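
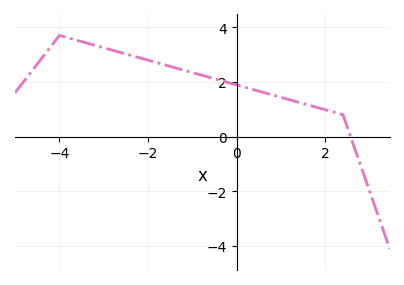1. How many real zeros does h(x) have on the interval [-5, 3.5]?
1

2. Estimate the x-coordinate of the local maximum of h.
-4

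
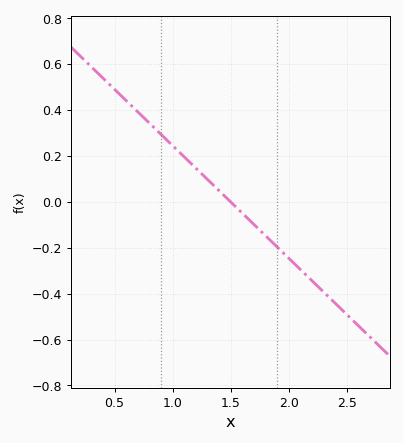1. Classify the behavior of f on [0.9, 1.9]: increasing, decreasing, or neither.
decreasing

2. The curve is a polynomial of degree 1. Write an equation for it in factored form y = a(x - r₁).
y = -0.49(x - 1.5)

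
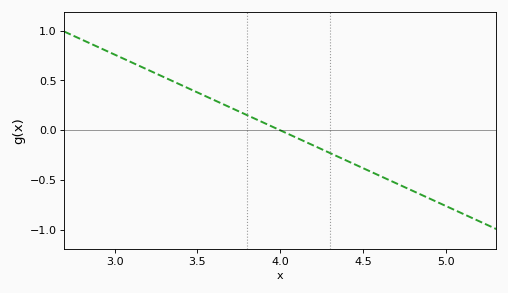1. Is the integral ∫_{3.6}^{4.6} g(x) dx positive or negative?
negative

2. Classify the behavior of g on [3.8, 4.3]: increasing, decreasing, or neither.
decreasing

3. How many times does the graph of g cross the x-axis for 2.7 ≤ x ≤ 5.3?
1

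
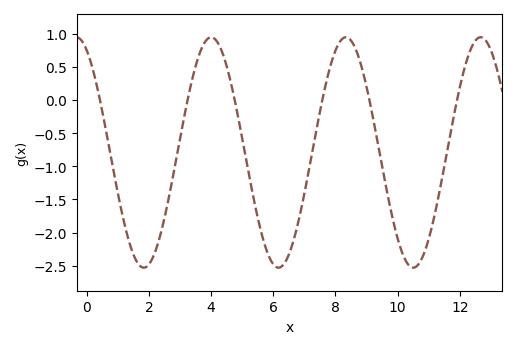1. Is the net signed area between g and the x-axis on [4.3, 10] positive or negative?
negative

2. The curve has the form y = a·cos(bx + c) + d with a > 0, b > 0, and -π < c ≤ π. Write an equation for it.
y = 1.74cos(1.4x + 0.48) - 0.79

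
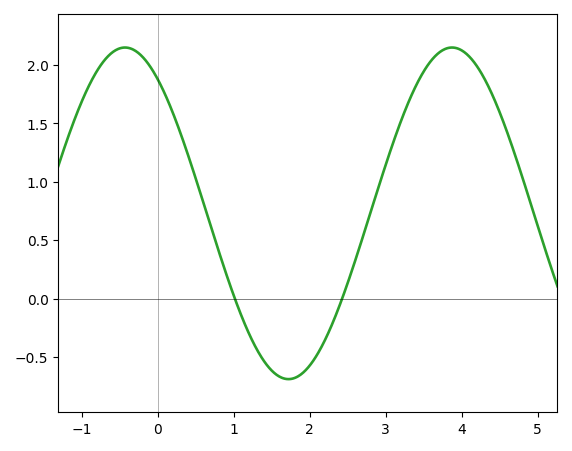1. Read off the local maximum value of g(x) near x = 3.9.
2.15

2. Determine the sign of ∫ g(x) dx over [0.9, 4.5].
positive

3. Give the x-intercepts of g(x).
1, 2.4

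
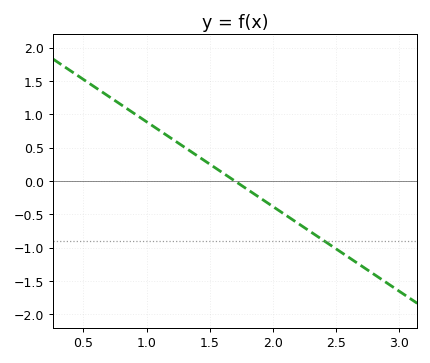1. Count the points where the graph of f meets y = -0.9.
1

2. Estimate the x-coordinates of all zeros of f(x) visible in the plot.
1.7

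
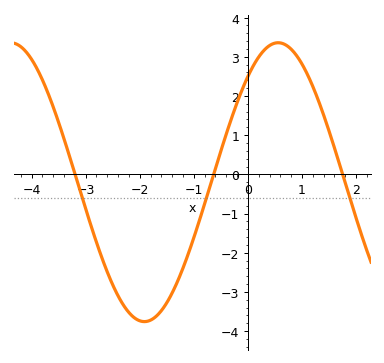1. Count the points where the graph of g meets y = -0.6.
3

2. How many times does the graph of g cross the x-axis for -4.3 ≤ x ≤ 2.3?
3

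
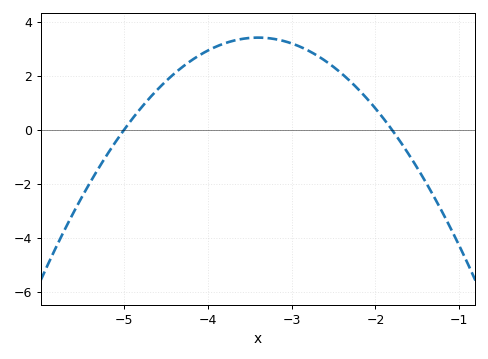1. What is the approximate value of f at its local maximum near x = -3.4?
3.4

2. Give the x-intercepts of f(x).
-5, -1.8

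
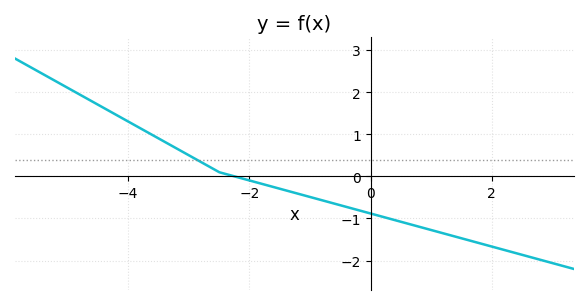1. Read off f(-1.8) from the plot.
-0.175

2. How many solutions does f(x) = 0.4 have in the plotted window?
1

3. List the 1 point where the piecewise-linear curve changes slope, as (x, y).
(-2.5, 0.1)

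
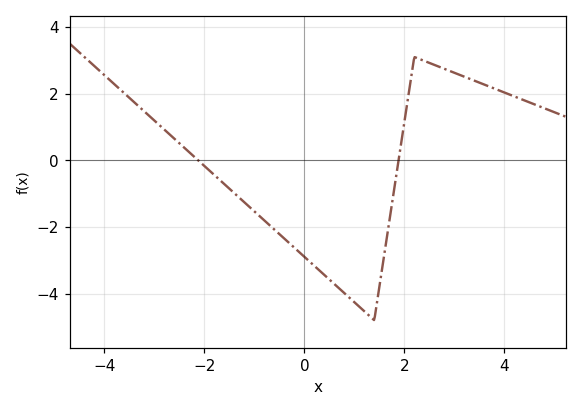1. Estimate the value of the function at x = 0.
-2.8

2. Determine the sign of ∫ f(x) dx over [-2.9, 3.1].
negative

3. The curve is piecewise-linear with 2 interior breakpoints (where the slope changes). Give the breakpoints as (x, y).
(1.4, -4.8); (2.2, 3.1)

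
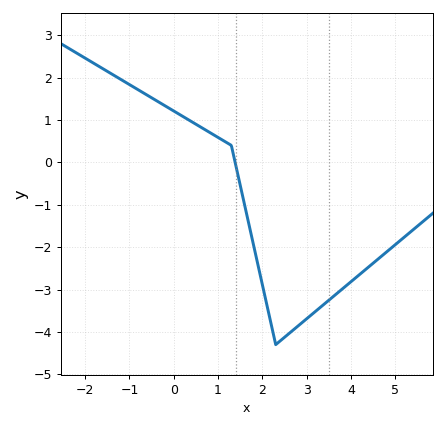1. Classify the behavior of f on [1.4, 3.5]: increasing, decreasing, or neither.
neither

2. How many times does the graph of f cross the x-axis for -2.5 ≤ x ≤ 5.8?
1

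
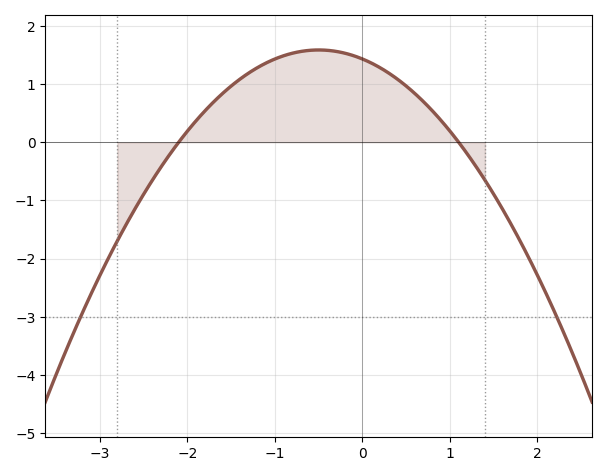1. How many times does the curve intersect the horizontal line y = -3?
2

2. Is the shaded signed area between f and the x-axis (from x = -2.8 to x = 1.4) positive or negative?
positive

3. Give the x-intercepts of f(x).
-2.1, 1.1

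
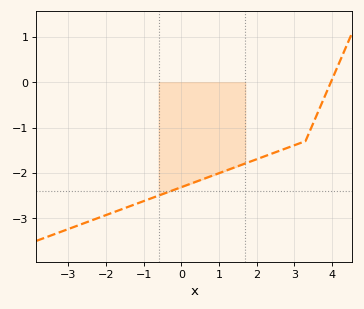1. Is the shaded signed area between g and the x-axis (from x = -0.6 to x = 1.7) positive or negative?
negative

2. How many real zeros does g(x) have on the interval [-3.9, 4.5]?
1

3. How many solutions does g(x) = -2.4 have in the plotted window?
1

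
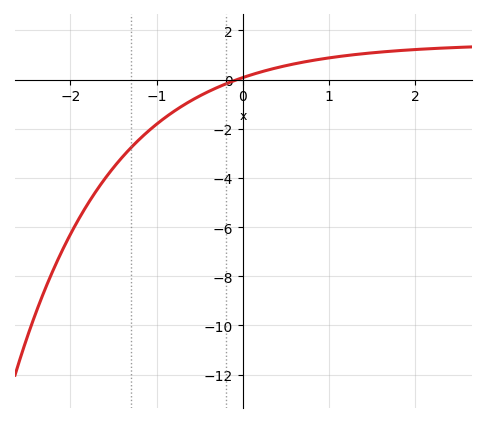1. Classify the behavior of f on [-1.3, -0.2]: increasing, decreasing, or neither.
increasing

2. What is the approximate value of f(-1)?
-1.81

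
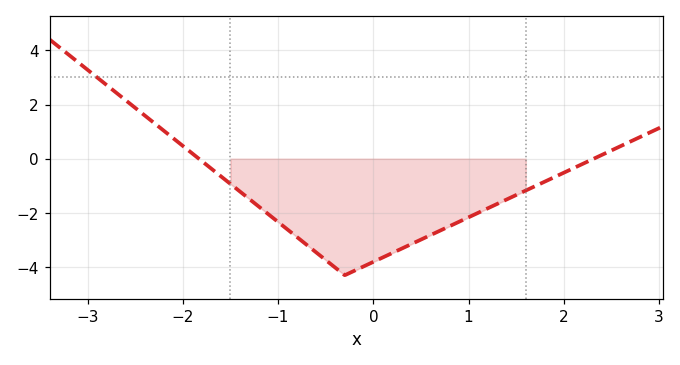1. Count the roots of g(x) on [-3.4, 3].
2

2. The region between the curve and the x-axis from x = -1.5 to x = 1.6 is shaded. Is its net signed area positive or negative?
negative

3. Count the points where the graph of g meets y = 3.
1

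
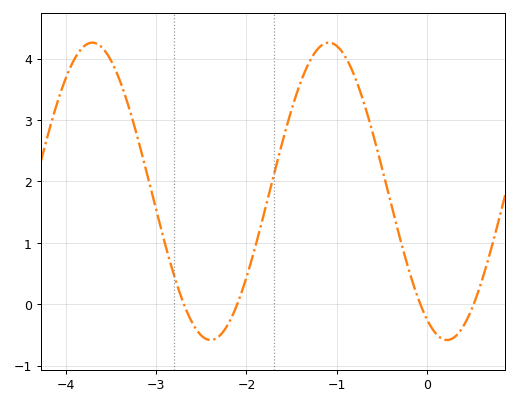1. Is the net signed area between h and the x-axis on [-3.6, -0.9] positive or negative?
positive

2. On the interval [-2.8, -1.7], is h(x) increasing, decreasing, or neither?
neither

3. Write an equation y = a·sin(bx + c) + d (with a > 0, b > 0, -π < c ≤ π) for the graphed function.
y = 2.42sin(2.4x - 2.1) + 1.84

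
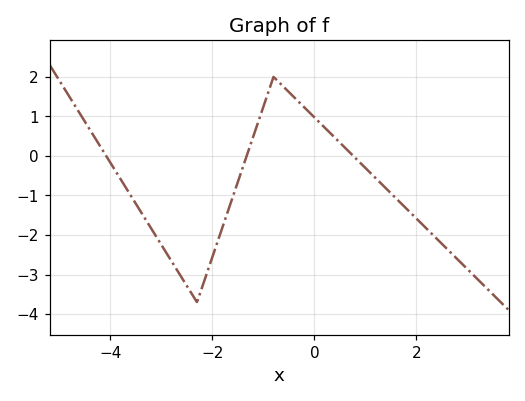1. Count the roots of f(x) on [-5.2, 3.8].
3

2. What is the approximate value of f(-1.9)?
-2.2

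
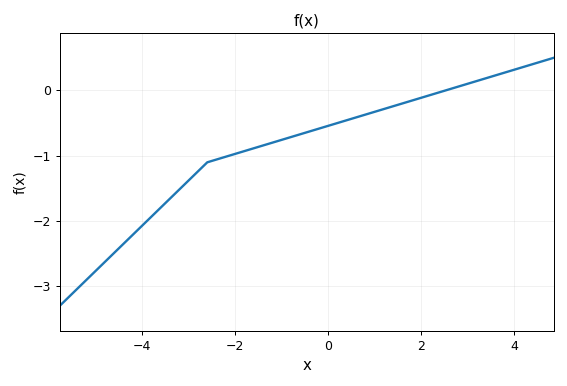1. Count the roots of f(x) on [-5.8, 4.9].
1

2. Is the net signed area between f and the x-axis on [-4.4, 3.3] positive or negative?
negative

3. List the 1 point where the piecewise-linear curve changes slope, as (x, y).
(-2.6, -1.1)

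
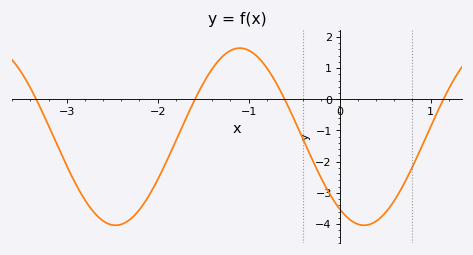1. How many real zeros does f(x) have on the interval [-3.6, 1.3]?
4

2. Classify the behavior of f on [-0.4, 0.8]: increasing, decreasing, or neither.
neither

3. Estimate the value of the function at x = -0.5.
-0.6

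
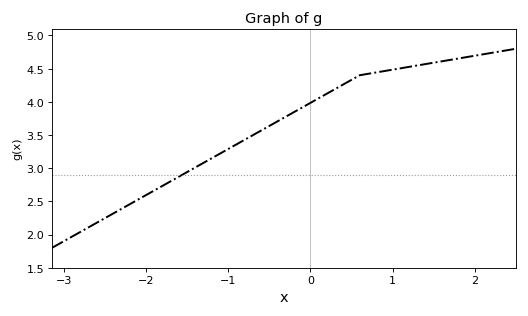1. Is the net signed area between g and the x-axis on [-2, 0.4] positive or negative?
positive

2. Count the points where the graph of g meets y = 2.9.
1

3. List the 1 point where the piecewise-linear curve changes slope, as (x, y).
(0.6, 4.4)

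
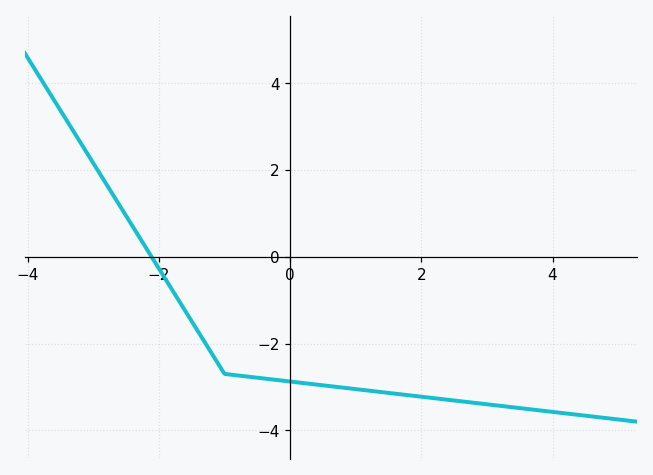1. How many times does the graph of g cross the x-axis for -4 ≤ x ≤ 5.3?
1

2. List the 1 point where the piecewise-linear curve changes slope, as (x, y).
(-1, -2.7)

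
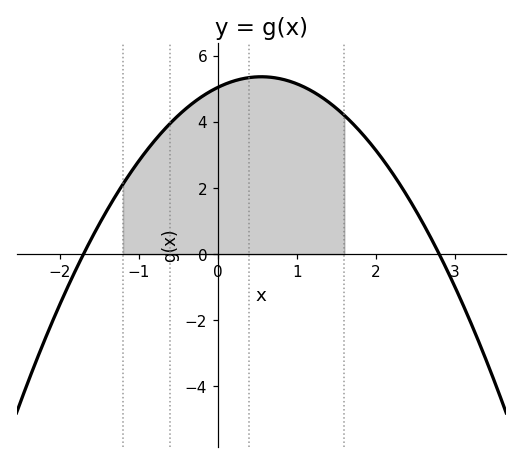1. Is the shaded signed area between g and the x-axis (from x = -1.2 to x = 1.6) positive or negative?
positive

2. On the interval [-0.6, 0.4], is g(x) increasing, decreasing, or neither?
increasing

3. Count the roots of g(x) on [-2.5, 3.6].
2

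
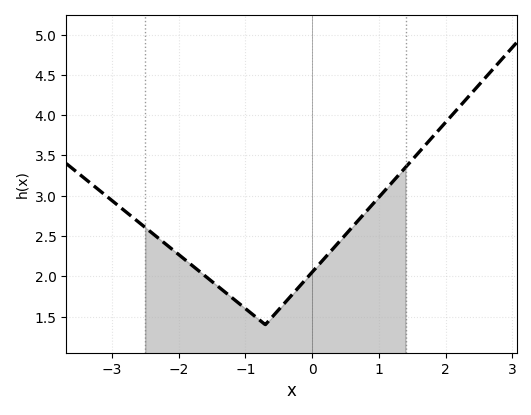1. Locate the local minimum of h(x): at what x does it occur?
-0.7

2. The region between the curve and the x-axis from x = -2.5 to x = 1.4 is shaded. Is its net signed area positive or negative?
positive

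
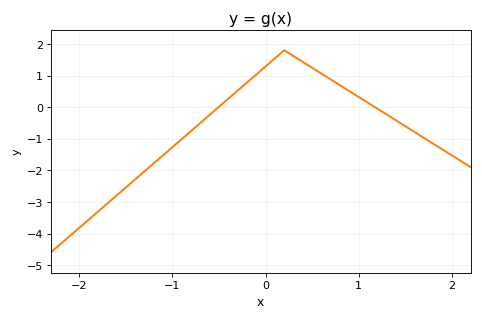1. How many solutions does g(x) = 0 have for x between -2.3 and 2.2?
2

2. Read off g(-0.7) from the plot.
-0.5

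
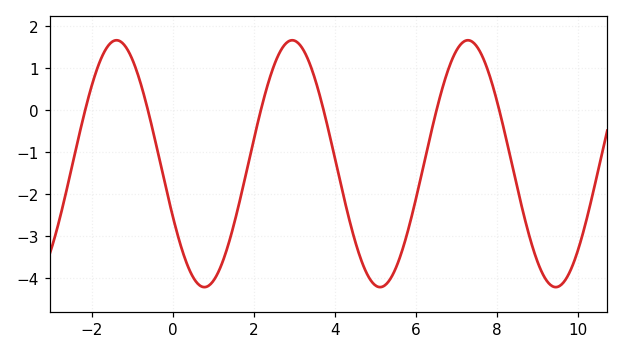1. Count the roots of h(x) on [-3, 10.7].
6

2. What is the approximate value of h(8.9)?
-3.34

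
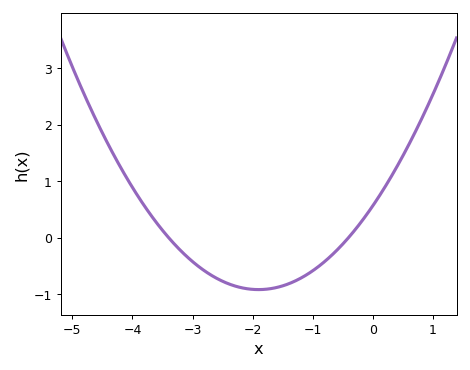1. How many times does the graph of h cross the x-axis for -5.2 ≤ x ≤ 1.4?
2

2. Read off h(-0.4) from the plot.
0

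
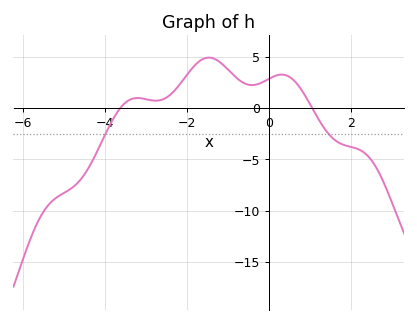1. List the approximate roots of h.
-3.6, 1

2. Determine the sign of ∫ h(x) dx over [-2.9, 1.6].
positive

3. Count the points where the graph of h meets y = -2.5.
2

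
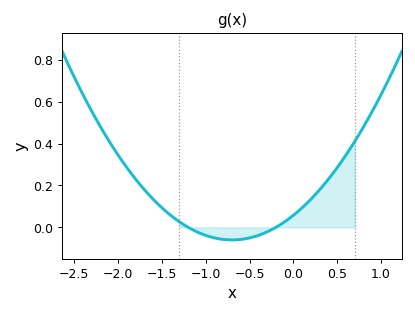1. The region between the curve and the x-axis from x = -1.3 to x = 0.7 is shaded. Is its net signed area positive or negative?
positive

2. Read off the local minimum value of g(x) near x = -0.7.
-0.06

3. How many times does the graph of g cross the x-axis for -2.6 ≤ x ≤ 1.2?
2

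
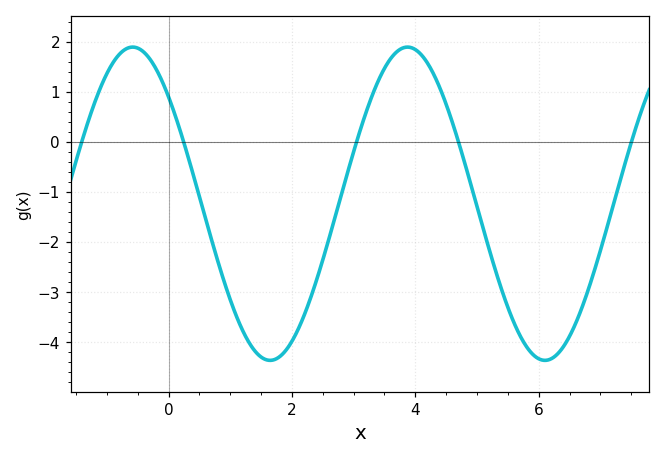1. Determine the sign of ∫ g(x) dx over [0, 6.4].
negative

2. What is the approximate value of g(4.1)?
1.73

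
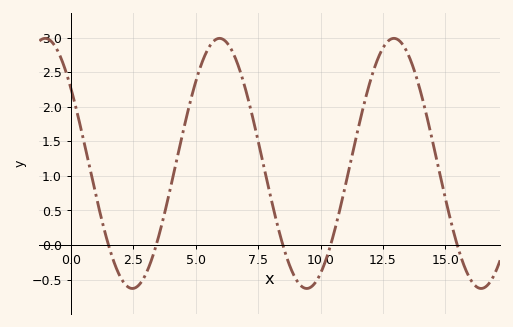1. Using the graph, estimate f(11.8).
2.12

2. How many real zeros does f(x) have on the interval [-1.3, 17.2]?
5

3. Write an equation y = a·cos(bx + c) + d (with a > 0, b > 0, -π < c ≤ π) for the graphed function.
y = 1.81cos(0.9x + 0.922) + 1.18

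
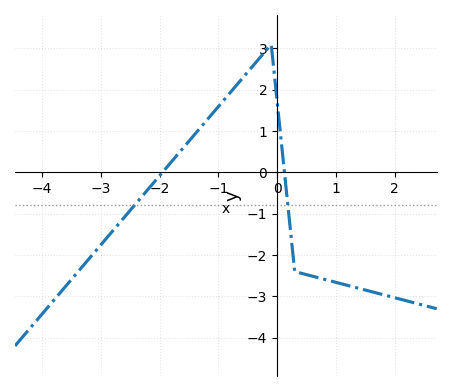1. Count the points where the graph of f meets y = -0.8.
2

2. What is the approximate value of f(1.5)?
-2.85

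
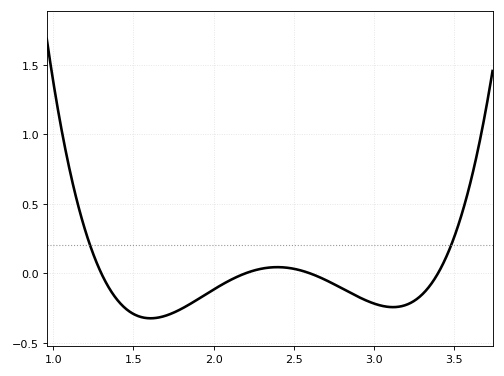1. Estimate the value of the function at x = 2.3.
0.05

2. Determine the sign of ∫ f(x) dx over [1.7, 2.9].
negative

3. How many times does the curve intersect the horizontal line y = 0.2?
2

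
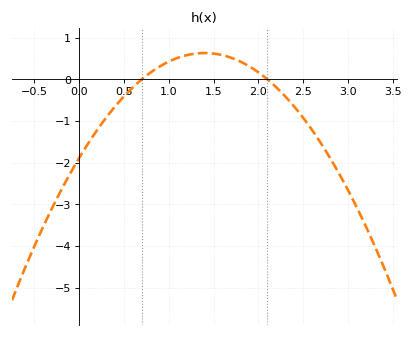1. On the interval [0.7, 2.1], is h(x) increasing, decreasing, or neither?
neither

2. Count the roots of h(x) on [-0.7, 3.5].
2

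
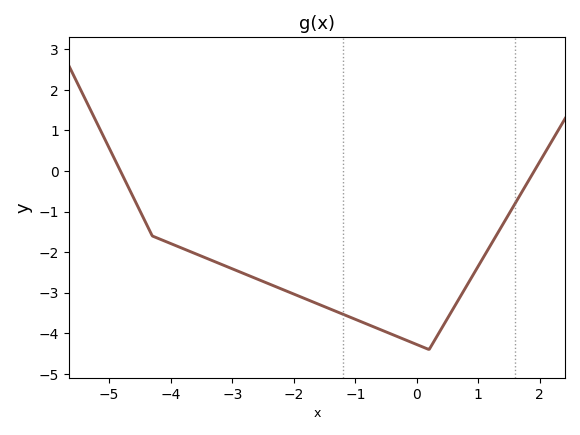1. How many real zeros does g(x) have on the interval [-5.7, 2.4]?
2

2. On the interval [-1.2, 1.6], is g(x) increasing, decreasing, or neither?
neither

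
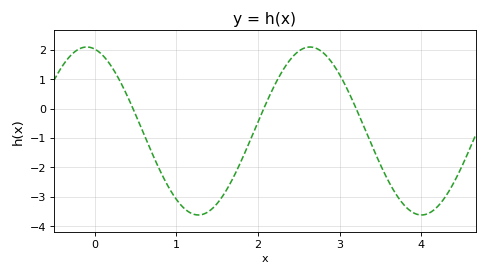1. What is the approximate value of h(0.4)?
0.436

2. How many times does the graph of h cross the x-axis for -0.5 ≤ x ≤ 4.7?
3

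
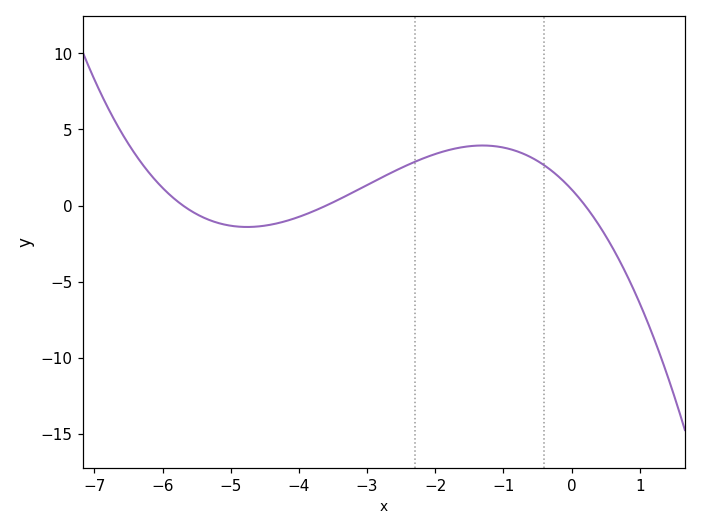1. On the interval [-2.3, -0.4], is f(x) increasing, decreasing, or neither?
neither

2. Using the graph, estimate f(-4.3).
-1.15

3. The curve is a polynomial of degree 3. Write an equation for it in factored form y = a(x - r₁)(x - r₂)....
y = -0.26(x + 5.7)(x + 3.6)(x - 0.2)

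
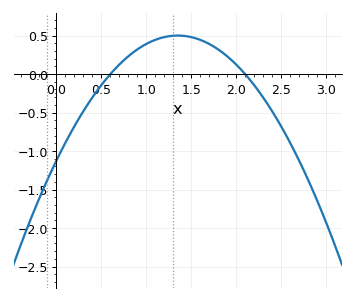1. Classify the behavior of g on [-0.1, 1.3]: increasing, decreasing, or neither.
increasing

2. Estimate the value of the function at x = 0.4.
-0.3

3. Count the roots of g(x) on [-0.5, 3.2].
2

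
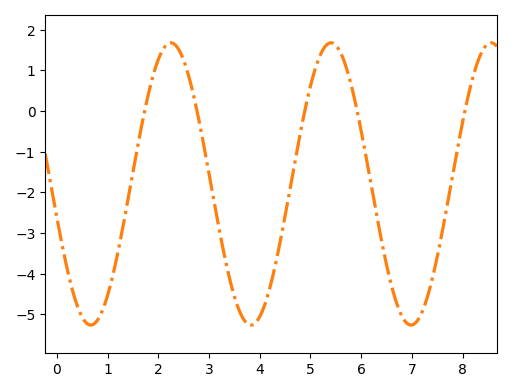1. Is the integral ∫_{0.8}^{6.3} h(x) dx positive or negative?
negative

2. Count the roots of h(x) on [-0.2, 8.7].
5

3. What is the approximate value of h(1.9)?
0.885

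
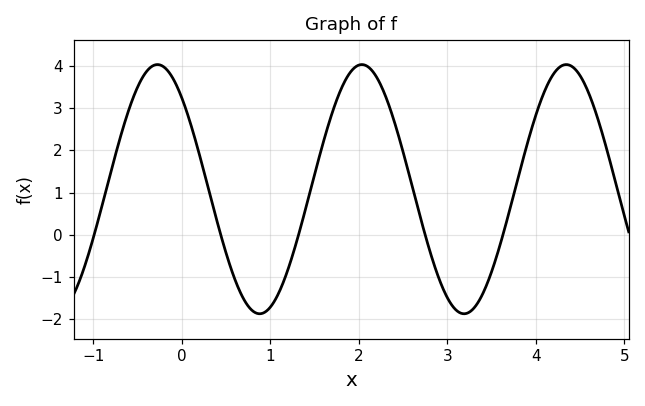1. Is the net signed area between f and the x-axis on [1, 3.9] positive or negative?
positive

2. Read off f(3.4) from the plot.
-1.4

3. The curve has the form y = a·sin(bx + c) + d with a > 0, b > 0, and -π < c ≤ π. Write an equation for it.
y = 2.95sin(2.72x + 2.32) + 1.08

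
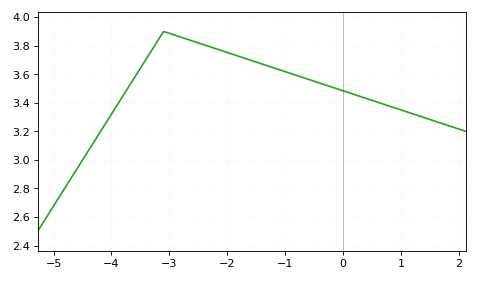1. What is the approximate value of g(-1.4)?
3.67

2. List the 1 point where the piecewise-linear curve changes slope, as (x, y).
(-3.1, 3.9)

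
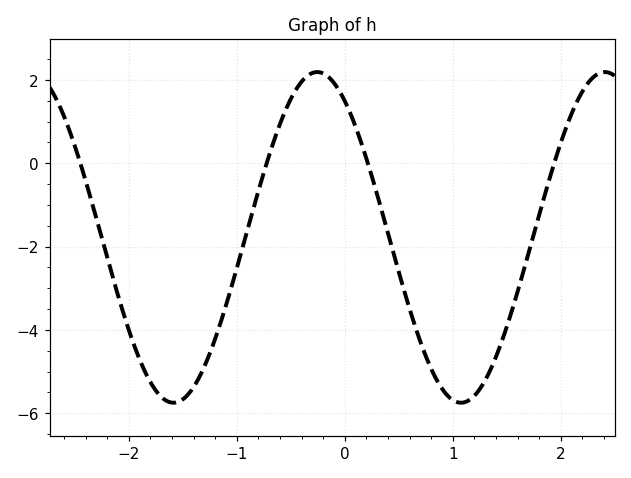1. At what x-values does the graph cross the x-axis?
-2.4, -0.7, 0.2, 1.9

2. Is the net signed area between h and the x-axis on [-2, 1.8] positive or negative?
negative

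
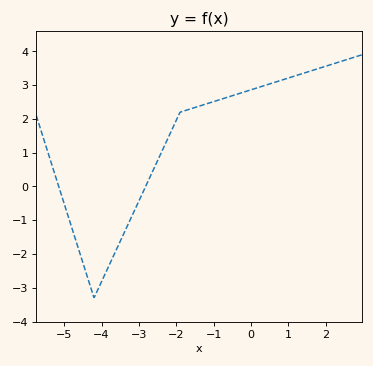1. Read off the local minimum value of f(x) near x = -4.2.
-3.3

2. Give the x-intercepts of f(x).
-5.2, -2.8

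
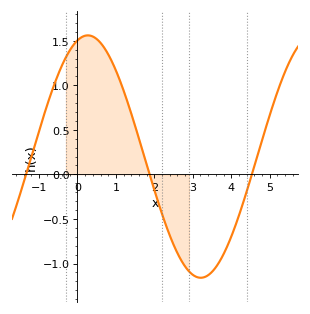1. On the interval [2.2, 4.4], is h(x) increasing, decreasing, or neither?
neither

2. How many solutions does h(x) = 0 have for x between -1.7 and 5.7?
3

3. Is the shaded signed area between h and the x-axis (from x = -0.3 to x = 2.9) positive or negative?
positive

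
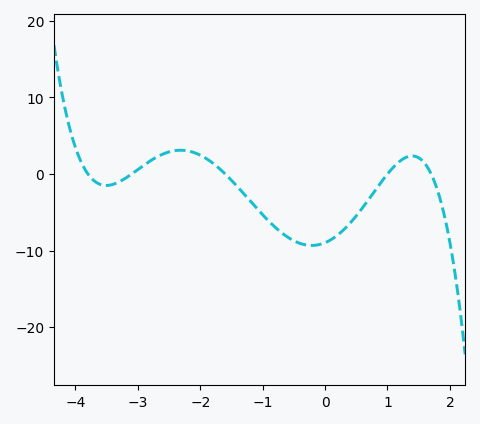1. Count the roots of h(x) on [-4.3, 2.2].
5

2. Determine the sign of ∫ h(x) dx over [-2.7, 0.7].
negative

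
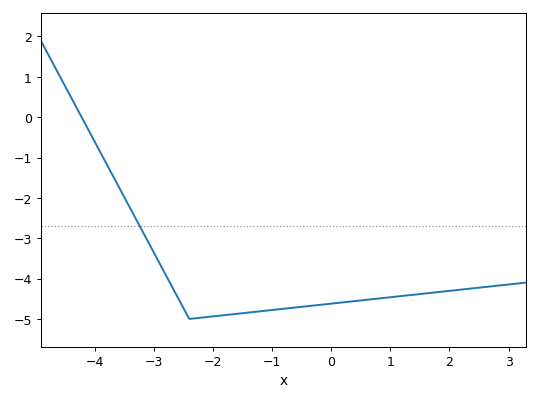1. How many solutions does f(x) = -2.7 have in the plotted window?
1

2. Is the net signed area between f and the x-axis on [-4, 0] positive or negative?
negative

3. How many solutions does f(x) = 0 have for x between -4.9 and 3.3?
1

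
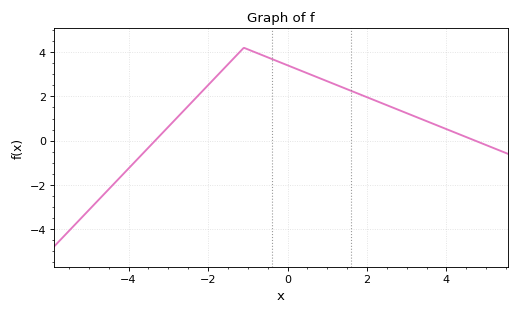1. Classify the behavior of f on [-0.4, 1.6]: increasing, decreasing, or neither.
decreasing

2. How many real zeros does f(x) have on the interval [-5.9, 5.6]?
2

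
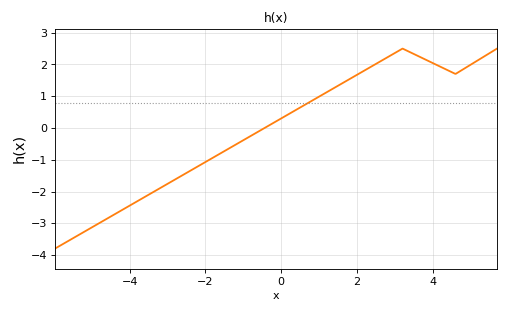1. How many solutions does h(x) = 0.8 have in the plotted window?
1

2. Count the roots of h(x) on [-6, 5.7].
1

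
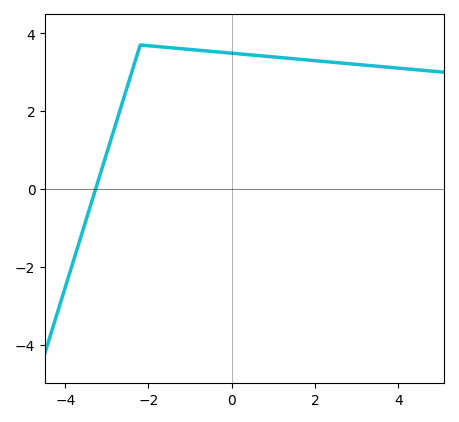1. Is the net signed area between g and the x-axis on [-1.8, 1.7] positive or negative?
positive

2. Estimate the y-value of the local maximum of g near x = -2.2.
3.6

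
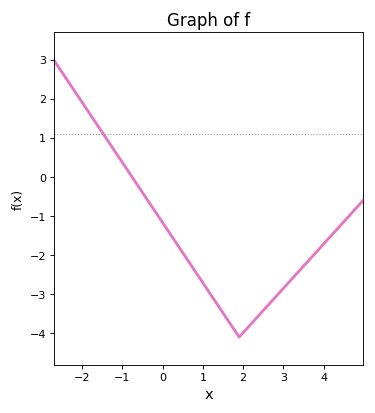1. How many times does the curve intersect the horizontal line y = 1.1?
1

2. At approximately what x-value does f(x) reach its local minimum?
1.8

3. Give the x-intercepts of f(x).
-0.8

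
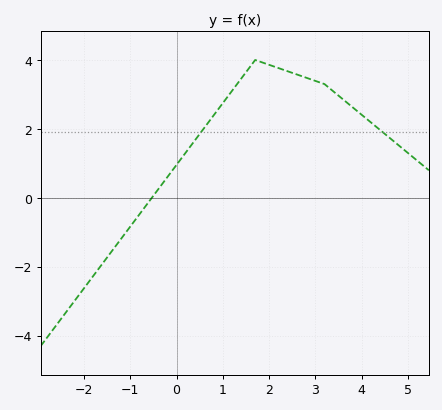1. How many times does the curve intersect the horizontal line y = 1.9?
2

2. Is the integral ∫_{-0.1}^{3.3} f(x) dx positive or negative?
positive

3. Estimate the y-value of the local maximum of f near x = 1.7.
4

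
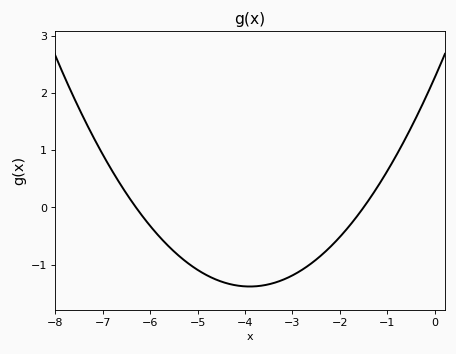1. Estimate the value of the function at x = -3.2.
-1.3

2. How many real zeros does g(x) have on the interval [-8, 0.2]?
2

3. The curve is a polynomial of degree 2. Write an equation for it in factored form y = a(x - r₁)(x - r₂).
y = 0.24(x + 6.3)(x + 1.5)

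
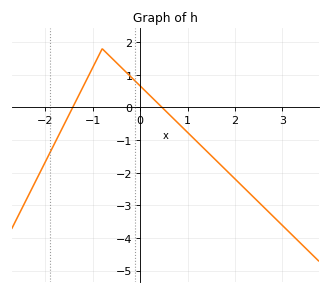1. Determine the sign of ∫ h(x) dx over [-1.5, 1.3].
positive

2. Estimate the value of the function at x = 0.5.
-0.052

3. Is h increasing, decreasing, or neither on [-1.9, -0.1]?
neither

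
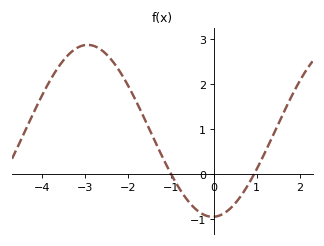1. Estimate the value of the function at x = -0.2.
-0.917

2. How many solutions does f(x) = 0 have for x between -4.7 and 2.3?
2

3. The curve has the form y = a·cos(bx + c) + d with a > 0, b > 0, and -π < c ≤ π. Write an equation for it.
y = 1.91cos(1.08x - 3.11) + 0.96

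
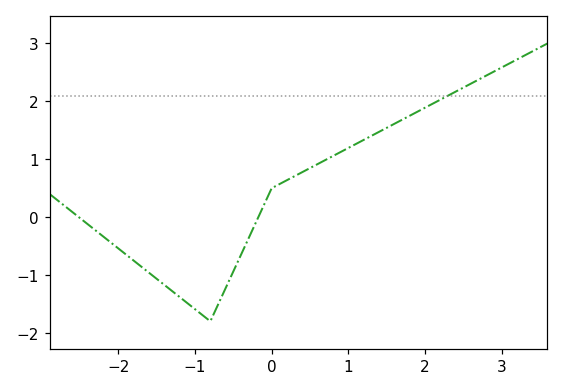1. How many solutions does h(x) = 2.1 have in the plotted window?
1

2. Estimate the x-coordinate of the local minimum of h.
-0.8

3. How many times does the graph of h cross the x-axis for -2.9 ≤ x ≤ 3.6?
2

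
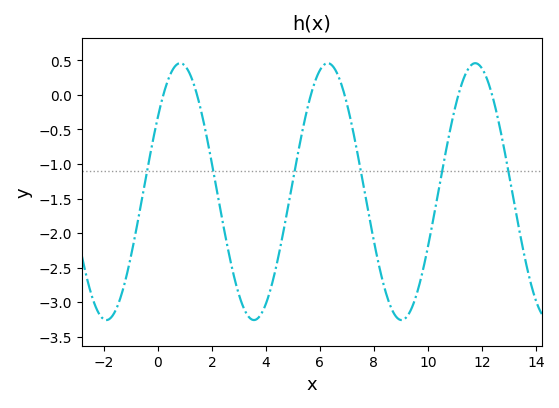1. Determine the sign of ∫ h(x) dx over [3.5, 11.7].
negative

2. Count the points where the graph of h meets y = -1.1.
6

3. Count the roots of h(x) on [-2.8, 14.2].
6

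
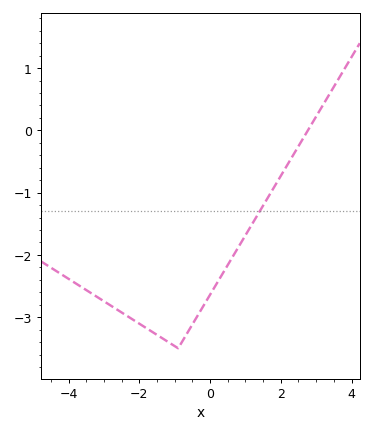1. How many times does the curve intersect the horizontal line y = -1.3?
1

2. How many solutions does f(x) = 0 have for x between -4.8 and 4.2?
1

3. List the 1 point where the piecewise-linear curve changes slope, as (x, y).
(-0.9, -3.5)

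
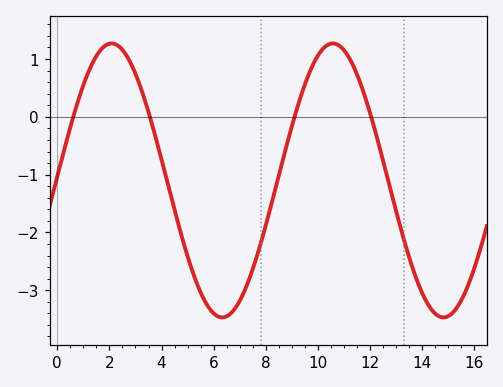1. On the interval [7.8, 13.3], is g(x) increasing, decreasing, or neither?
neither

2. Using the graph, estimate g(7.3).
-2.88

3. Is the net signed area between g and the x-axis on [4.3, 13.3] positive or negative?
negative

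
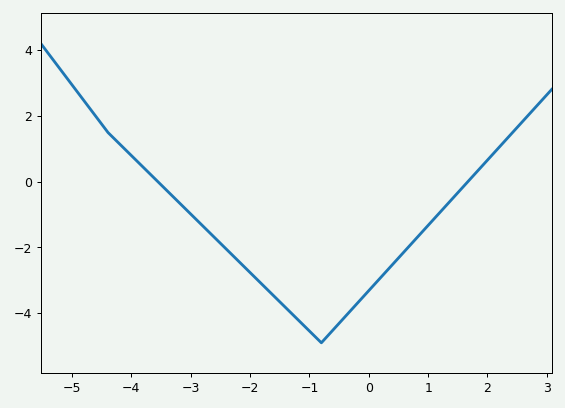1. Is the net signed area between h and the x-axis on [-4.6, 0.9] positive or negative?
negative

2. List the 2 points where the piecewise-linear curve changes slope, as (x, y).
(-4.4, 1.5); (-0.8, -4.9)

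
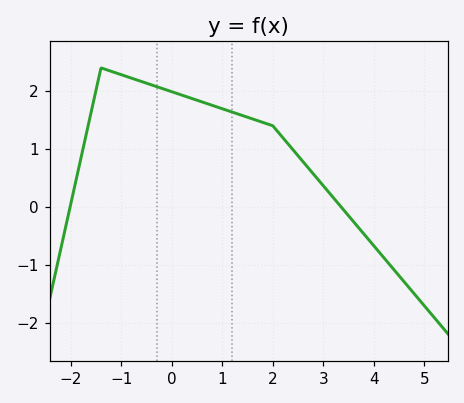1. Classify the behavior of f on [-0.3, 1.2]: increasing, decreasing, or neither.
decreasing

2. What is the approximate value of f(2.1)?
1.3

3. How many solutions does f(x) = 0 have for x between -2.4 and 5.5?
2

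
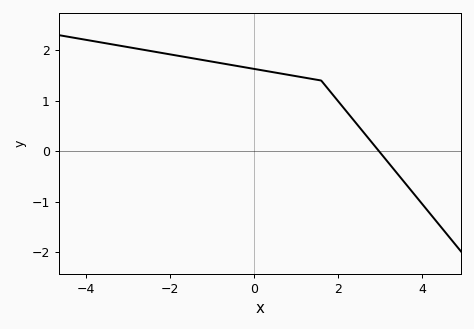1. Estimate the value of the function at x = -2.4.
2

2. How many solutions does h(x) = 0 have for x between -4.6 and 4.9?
1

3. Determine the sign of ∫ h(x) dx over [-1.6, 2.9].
positive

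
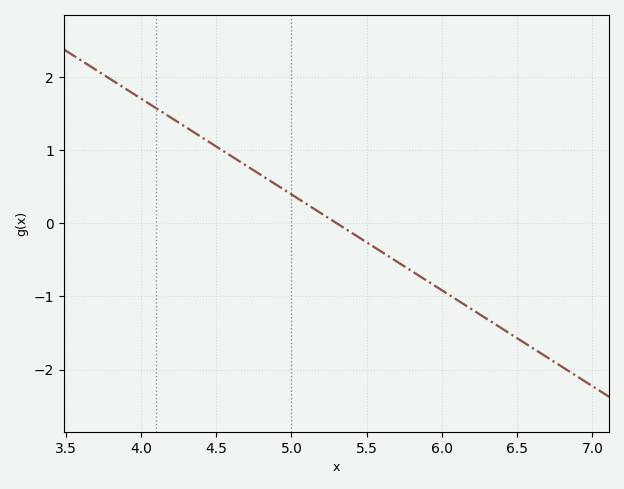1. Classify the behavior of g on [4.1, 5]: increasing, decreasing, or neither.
decreasing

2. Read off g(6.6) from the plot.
-1.7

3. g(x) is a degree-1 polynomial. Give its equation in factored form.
y = -1.31(x - 5.3)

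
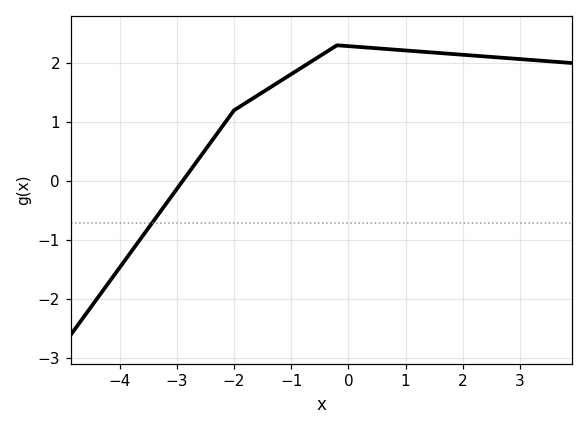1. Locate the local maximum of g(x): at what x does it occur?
-0.2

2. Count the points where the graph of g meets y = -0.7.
1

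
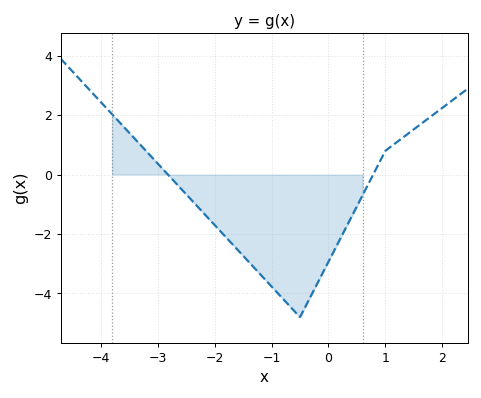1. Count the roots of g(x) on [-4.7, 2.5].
2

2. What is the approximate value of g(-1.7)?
-2.4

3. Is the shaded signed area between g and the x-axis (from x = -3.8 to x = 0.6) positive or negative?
negative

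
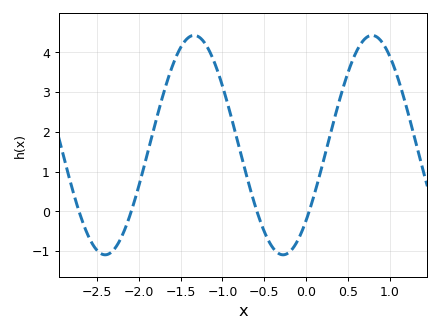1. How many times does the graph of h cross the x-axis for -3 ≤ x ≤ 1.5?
4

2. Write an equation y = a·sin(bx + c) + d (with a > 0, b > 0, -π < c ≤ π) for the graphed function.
y = 2.76sin(2.95x - 0.76) + 1.67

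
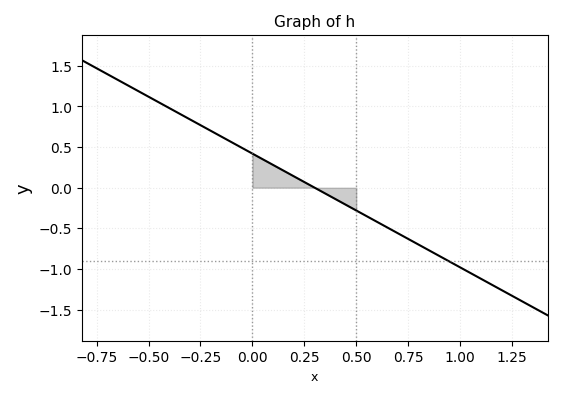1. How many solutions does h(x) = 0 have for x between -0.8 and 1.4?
1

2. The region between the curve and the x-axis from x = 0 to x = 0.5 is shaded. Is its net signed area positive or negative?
positive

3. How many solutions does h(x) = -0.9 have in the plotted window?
1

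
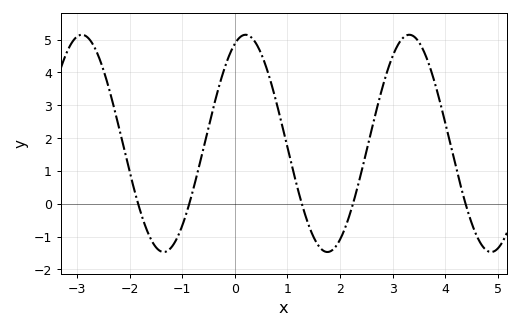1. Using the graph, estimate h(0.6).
4.1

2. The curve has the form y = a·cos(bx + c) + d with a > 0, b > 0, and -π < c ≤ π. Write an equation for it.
y = 3.31cos(2x - 0.41) + 1.84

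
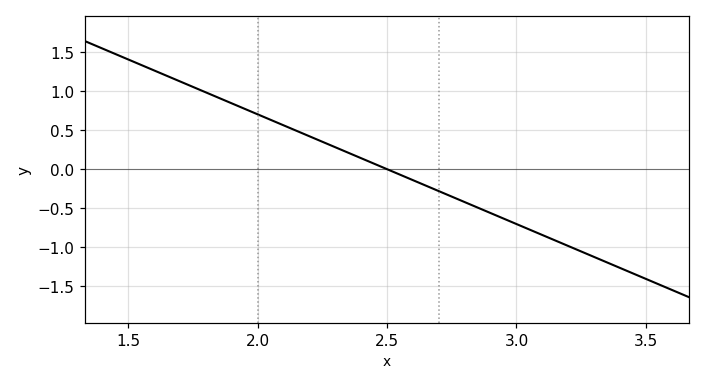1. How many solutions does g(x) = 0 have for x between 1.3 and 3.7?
1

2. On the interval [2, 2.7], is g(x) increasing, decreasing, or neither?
decreasing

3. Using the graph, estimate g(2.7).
-0.3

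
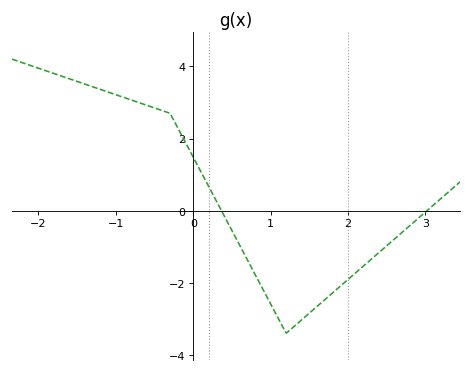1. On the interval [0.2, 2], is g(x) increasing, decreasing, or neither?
neither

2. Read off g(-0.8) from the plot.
3.07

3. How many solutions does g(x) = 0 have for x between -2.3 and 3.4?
2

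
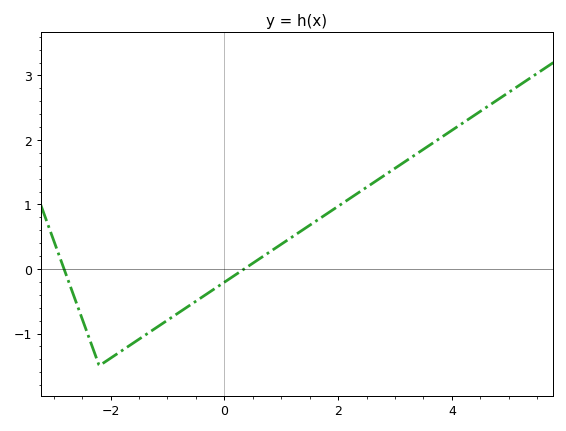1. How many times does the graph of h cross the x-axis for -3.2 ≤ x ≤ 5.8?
2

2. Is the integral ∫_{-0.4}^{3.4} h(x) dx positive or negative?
positive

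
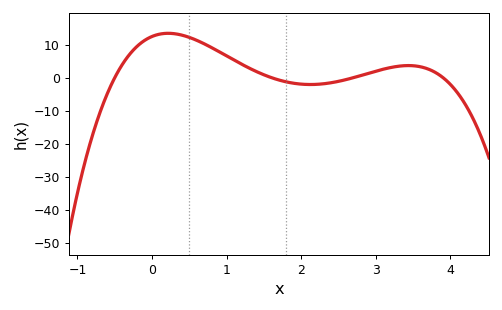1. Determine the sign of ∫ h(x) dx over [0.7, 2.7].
positive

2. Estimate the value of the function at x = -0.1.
11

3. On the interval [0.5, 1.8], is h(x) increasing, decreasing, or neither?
decreasing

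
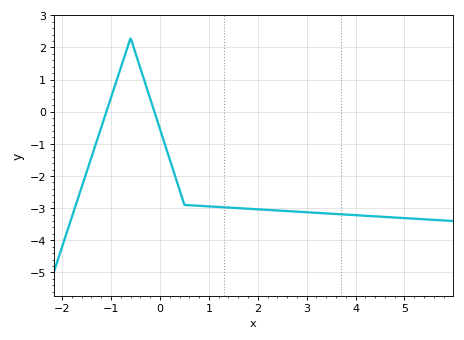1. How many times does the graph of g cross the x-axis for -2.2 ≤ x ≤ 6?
2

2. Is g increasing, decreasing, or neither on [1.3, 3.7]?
decreasing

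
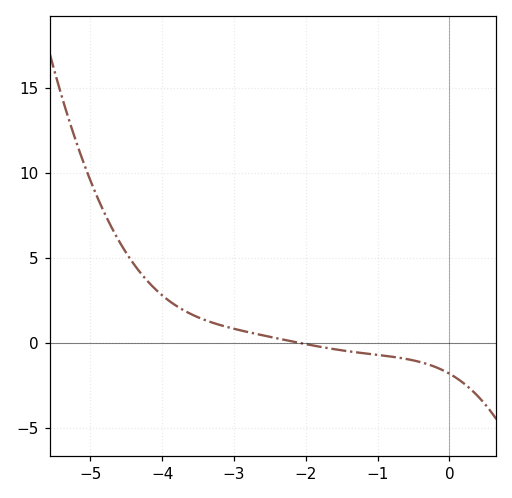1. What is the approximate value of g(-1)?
-0.72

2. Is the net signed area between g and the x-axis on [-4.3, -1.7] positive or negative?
positive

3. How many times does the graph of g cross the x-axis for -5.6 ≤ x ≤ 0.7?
1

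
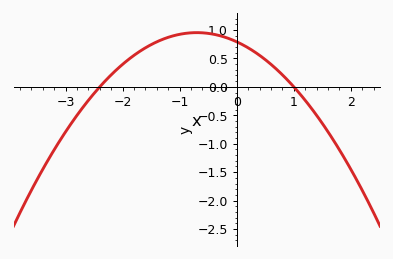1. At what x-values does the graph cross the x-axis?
-2.4, 1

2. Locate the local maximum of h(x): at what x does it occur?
-0.7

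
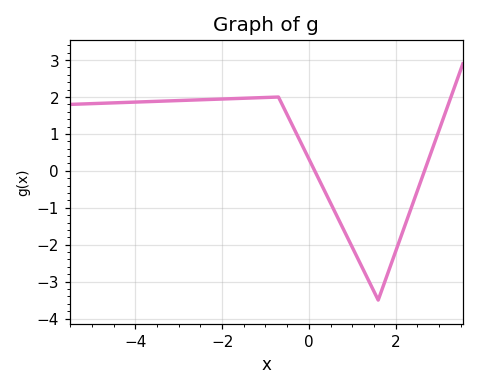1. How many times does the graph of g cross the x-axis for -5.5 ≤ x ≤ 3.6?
2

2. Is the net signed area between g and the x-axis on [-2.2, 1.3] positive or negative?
positive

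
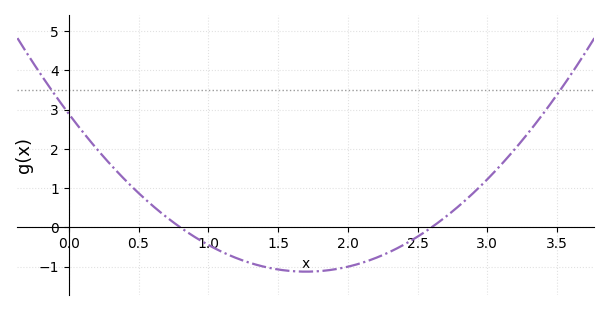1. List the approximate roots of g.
0.8, 2.6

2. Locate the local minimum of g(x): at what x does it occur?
1.7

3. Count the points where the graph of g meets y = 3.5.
2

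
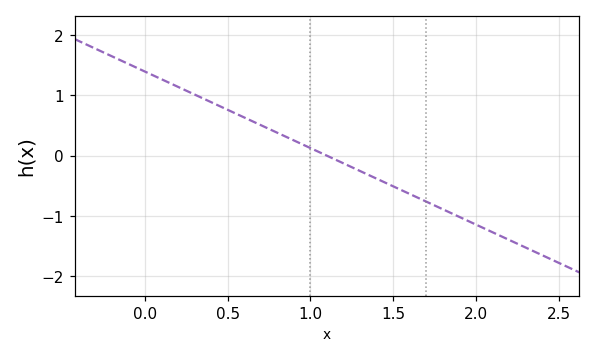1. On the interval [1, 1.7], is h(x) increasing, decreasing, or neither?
decreasing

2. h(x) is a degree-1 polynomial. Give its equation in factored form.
y = -1.27(x - 1.1)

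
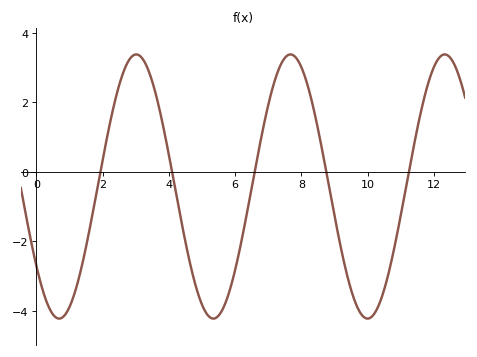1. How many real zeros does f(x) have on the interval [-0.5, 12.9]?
5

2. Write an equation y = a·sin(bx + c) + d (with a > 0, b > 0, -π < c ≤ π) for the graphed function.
y = 3.8sin(1.4x - 2.5) - 0.42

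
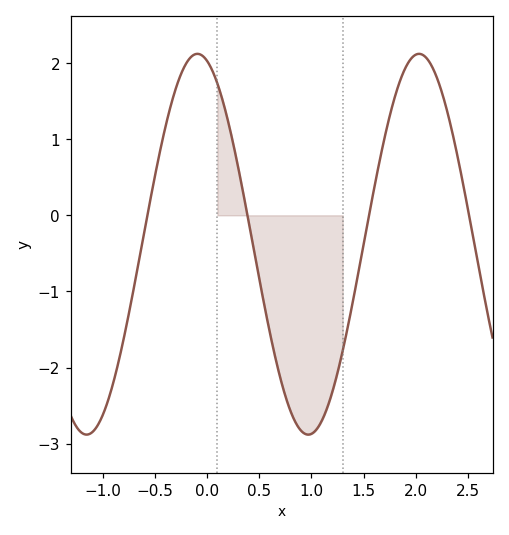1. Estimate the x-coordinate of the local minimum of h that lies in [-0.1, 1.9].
0.97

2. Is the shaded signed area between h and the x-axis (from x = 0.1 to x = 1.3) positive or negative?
negative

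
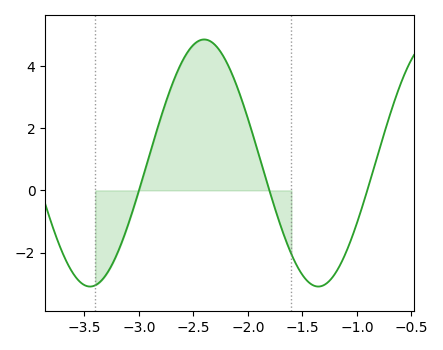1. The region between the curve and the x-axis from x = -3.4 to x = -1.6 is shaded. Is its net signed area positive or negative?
positive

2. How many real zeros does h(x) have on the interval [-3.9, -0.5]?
3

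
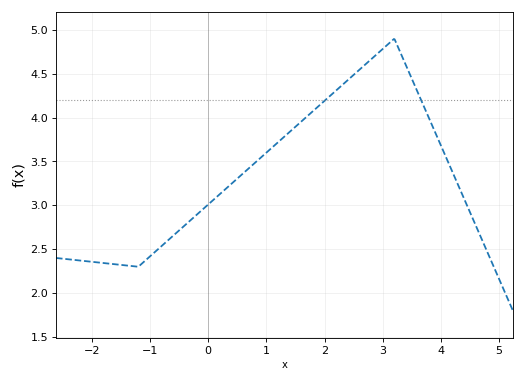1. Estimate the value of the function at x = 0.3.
3.2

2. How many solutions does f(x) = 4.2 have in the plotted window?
2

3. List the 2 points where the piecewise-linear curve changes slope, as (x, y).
(-1.2, 2.3); (3.2, 4.9)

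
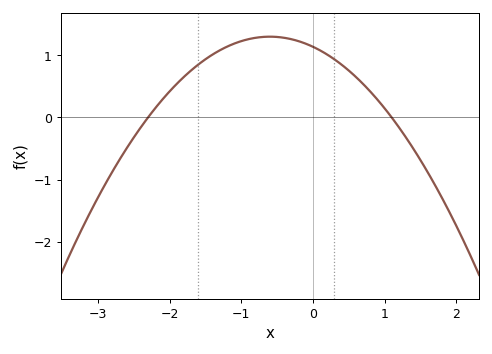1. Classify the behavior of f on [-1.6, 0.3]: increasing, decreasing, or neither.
neither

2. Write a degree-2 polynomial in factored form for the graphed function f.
y = -0.45(x + 2.3)(x - 1.1)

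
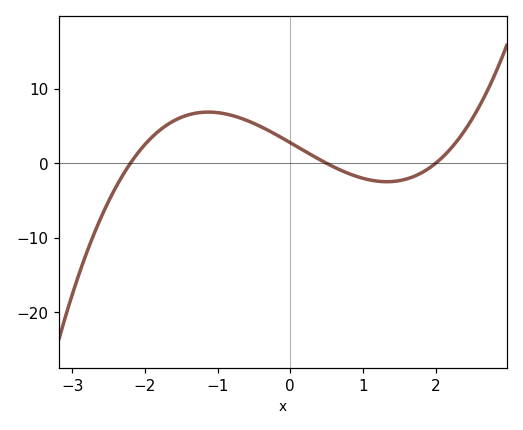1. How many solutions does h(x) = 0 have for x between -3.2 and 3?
3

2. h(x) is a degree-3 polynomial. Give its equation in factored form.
y = 1.26(x + 2.2)(x - 0.5)(x - 2)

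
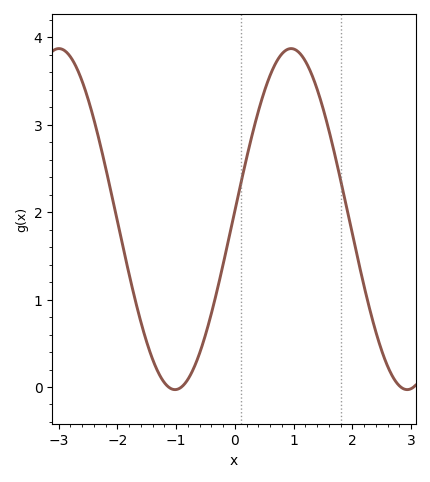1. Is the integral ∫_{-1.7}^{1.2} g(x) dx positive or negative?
positive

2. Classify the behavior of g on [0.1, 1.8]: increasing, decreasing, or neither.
neither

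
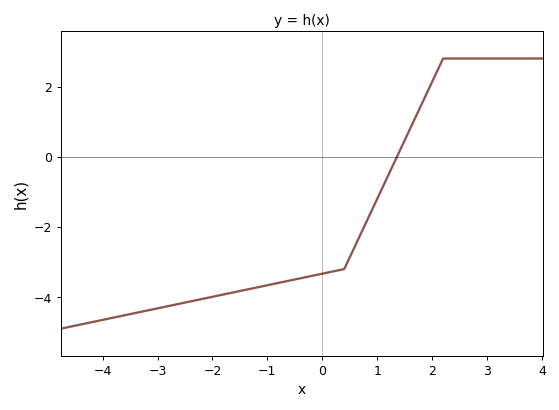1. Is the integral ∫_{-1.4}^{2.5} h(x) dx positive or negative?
negative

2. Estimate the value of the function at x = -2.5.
-4.2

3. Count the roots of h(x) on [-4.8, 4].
1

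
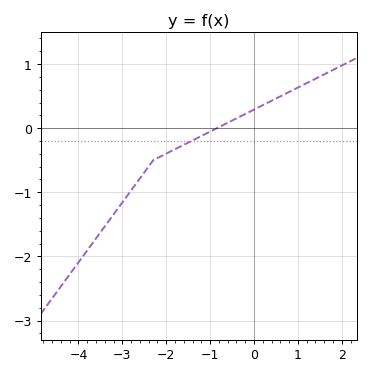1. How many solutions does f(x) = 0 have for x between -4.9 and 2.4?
1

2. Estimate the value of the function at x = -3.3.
-1.4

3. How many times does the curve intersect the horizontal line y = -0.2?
1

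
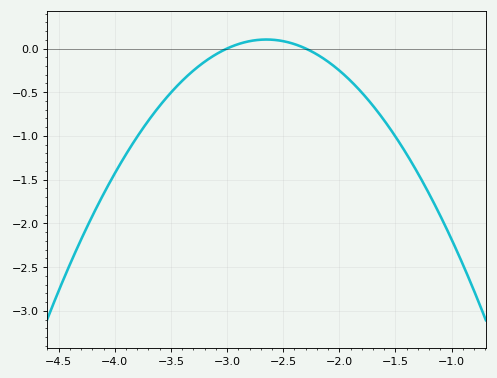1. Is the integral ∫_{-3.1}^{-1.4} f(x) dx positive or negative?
negative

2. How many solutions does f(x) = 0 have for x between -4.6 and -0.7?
2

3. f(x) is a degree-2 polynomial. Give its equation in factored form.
y = -0.84(x + 3)(x + 2.3)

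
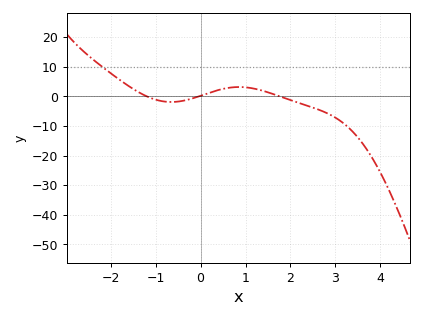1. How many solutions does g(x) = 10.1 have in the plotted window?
1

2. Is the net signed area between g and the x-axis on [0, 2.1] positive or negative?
positive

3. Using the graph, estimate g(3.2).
-9.31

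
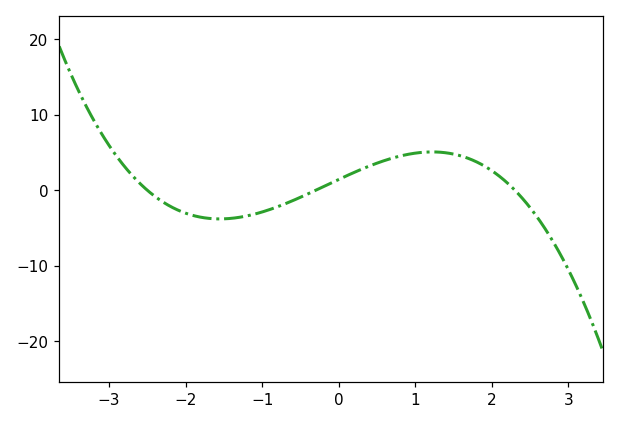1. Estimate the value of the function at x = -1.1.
-3.16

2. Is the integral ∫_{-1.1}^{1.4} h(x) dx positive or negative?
positive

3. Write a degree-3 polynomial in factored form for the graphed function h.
y = -0.83(x + 2.5)(x + 0.3)(x - 2.3)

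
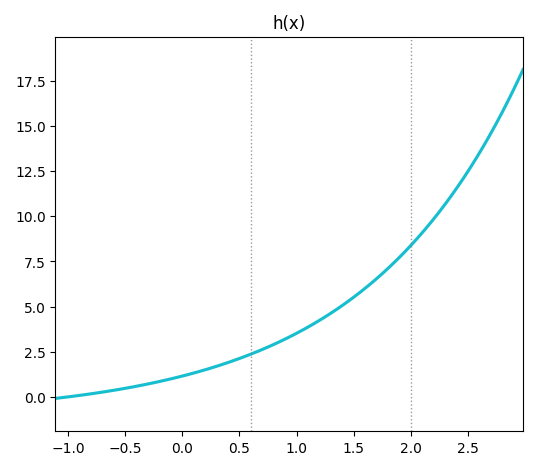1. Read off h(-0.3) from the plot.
0.703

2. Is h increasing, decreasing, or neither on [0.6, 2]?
increasing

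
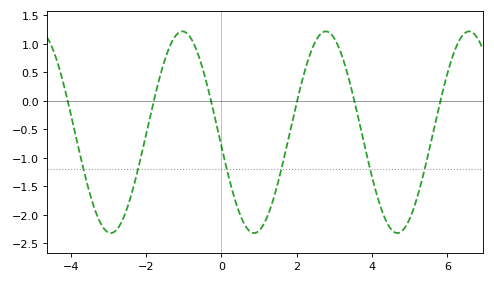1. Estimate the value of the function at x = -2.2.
-1.15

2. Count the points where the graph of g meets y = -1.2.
6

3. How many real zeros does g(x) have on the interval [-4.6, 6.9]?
6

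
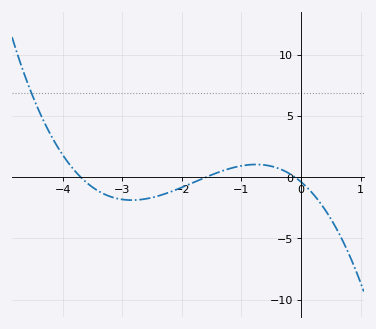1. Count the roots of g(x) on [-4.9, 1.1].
3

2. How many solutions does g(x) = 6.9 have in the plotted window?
1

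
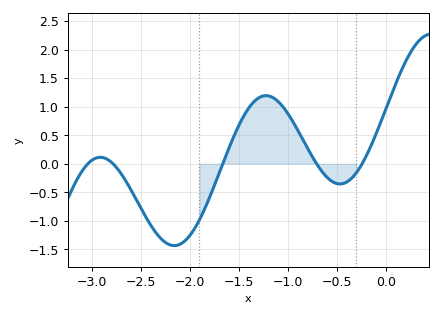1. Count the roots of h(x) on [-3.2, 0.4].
5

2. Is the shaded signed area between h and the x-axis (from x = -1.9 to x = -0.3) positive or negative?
positive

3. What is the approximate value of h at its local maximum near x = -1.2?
1.2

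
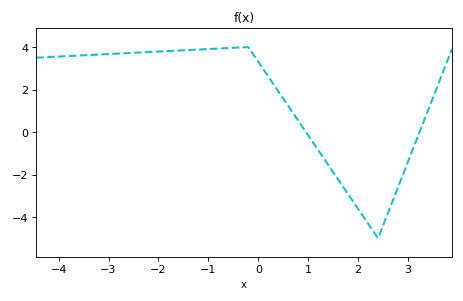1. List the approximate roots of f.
1, 3.2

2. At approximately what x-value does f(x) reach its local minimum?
2.4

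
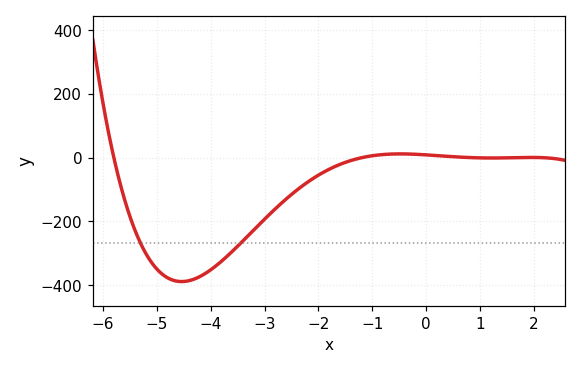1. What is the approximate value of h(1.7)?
0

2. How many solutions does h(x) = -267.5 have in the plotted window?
2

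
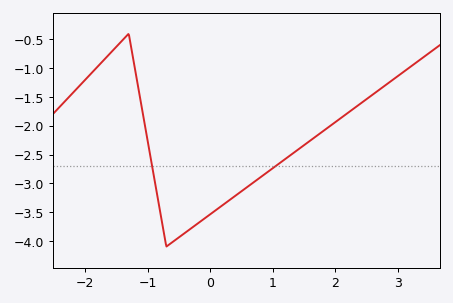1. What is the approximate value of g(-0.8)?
-3.5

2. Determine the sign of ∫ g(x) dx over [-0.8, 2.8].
negative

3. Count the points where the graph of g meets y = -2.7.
2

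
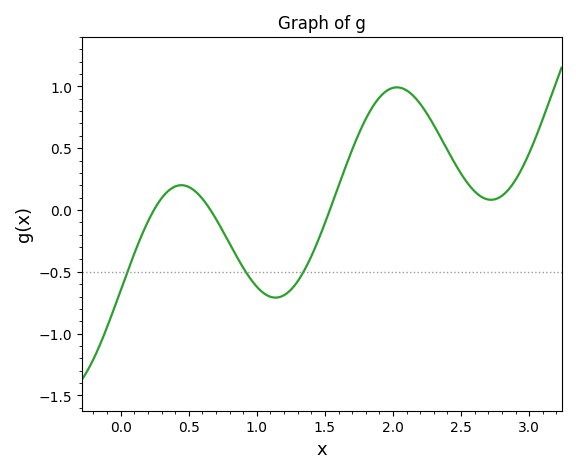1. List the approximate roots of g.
0.25, 0.65, 1.55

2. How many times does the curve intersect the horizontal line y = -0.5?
3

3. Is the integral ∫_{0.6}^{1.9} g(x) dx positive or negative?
negative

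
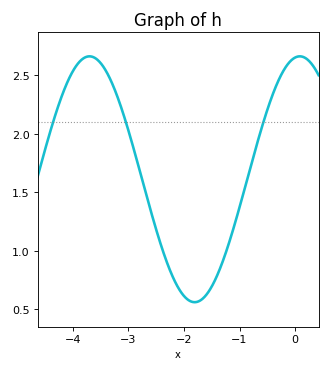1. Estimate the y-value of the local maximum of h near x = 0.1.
2.66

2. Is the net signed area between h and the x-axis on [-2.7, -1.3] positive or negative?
positive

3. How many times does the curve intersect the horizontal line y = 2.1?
3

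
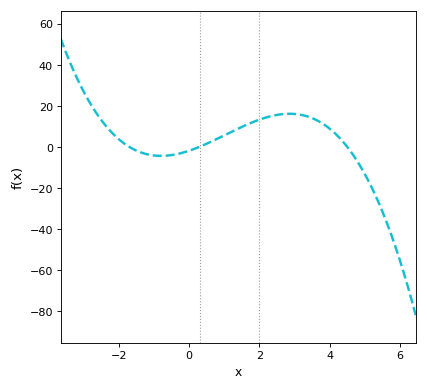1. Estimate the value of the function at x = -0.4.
-3.75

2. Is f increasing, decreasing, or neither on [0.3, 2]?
increasing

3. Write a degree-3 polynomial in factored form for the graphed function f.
y = -0.84(x + 1.7)(x - 0.3)(x - 4.5)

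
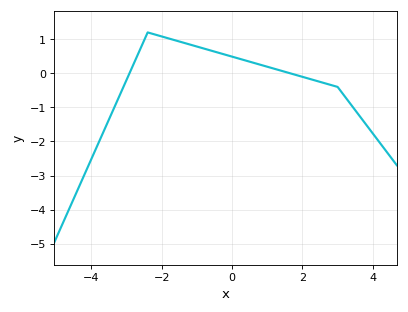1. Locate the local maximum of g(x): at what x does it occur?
-2.4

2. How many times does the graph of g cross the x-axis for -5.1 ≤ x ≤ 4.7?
2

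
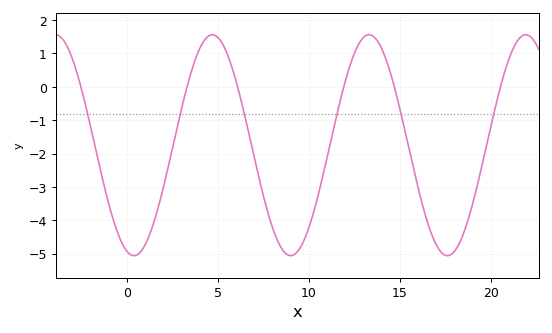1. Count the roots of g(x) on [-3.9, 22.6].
6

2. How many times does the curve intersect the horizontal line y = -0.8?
6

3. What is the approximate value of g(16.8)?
-4.49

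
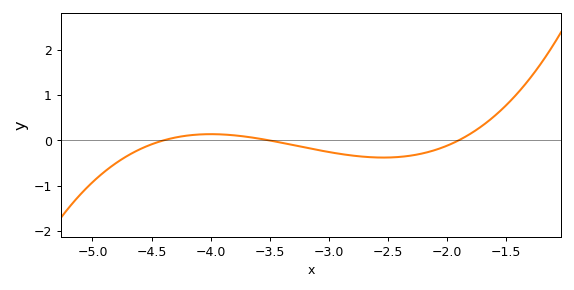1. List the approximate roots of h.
-4.4, -3.5, -1.9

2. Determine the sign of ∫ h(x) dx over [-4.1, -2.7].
negative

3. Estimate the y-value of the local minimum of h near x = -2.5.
-0.4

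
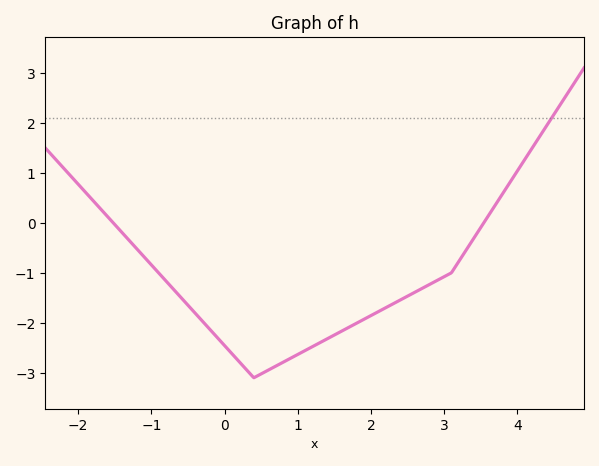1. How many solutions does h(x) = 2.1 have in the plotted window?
1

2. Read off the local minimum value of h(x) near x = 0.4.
-3.1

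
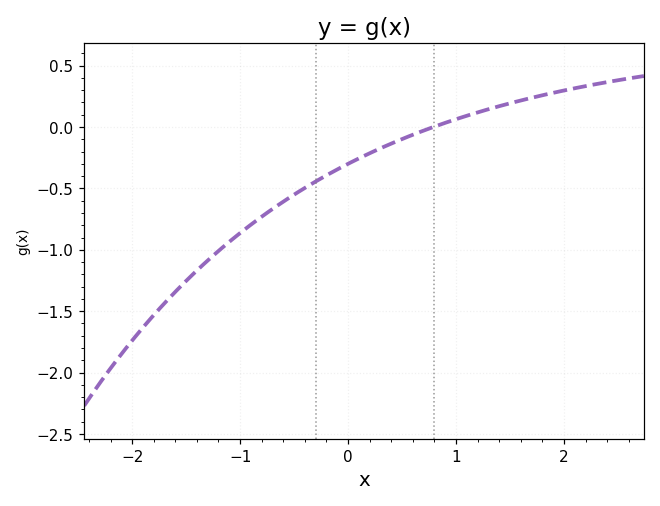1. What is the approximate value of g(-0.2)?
-0.394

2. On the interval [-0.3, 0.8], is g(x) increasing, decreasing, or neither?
increasing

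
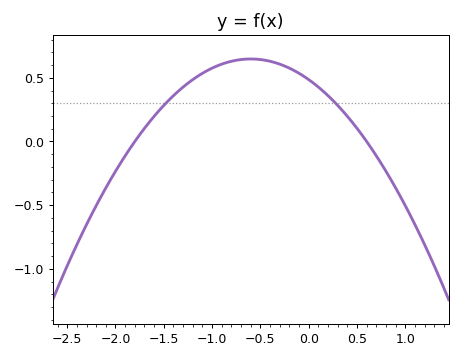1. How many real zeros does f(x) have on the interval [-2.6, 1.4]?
2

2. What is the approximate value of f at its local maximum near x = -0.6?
0.648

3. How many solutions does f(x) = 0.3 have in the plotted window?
2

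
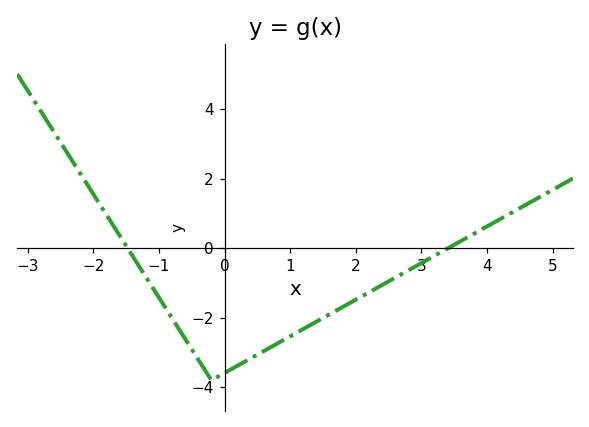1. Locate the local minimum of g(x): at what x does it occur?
-0.199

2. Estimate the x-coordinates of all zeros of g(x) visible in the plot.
-1.48, 3.41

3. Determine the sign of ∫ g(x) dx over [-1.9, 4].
negative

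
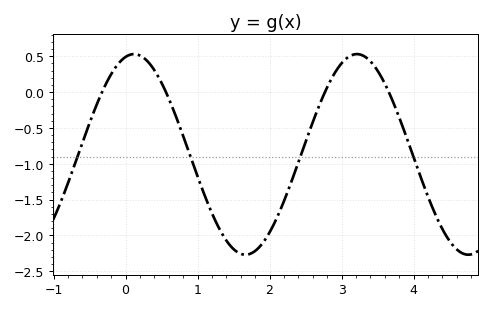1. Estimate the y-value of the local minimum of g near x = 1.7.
-2.27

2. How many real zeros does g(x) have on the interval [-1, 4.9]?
4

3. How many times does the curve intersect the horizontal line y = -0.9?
4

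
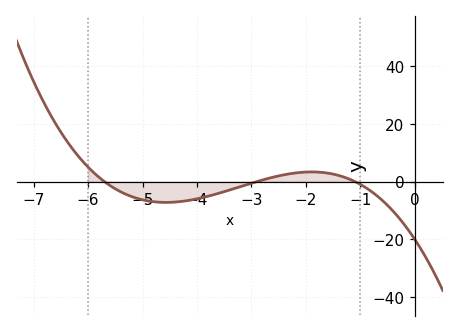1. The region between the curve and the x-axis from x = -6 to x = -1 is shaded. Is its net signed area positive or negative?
negative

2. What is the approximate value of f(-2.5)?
2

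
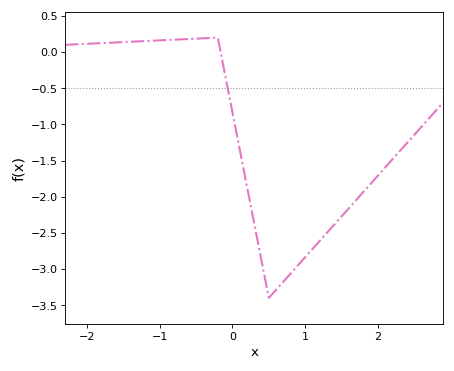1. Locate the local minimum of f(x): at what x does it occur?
0.501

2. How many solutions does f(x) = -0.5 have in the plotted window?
1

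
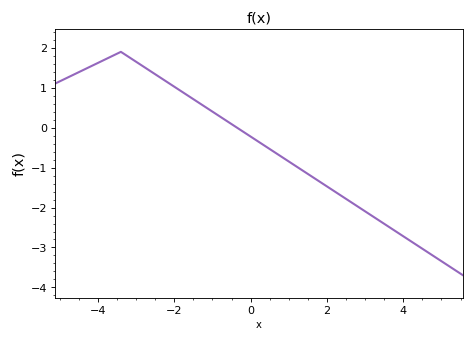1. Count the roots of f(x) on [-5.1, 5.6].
1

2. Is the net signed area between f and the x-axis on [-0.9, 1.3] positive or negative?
negative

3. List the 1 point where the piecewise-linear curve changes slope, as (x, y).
(-3.4, 1.9)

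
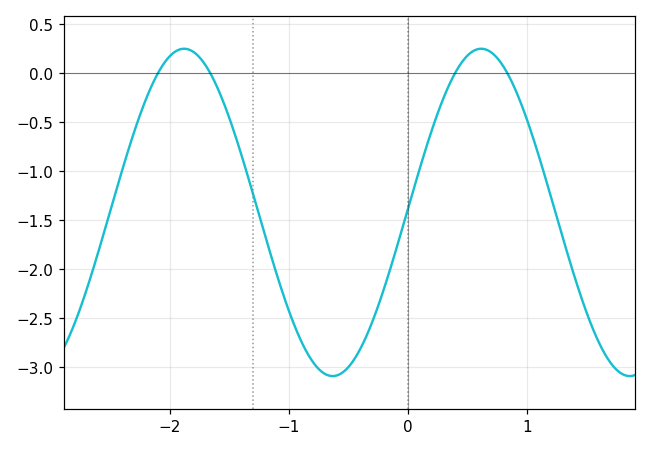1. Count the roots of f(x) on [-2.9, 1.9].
4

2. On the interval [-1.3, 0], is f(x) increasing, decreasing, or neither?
neither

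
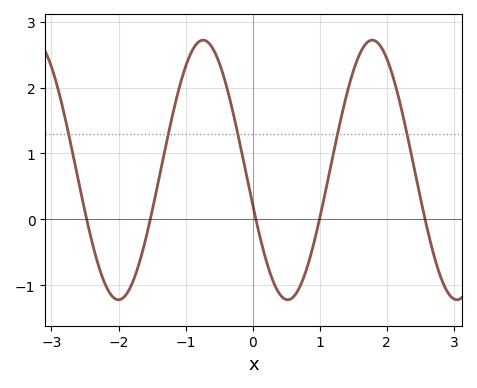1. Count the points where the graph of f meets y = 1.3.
5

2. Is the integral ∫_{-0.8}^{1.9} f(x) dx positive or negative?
positive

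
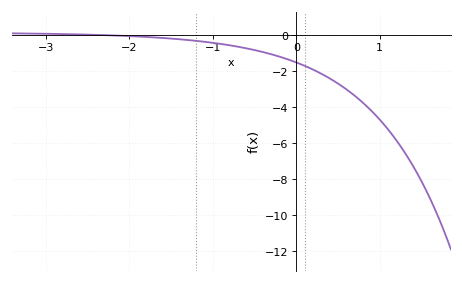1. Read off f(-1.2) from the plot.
-0.3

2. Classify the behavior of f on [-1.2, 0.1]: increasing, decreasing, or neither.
decreasing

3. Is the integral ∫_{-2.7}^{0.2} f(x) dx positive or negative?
negative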